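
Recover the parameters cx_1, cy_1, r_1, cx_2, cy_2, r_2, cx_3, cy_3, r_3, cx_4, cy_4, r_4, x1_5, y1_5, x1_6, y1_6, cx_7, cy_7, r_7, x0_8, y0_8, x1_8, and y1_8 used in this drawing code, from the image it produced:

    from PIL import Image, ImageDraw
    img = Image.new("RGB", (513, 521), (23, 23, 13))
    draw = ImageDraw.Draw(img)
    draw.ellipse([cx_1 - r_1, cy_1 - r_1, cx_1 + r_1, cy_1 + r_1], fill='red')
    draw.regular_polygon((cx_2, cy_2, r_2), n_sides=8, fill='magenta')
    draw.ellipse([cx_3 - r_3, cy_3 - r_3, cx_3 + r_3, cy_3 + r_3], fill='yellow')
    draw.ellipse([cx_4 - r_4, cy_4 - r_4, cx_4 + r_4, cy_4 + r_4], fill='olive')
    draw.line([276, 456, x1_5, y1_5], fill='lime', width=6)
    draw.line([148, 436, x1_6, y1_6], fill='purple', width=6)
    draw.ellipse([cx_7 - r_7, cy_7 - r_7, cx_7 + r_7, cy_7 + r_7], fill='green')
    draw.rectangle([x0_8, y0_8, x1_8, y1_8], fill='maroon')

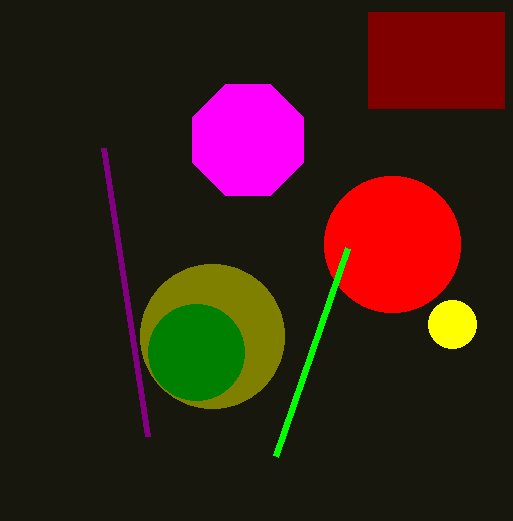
cx_1 = 392
cy_1 = 244
r_1 = 68
cx_2 = 248
cy_2 = 140
r_2 = 60
cx_3 = 452
cy_3 = 324
r_3 = 24
cx_4 = 212
cy_4 = 336
r_4 = 72
x1_5 = 348
y1_5 = 248
x1_6 = 104
y1_6 = 148
cx_7 = 196
cy_7 = 352
r_7 = 48
x0_8 = 368
y0_8 = 12
x1_8 = 504
y1_8 = 108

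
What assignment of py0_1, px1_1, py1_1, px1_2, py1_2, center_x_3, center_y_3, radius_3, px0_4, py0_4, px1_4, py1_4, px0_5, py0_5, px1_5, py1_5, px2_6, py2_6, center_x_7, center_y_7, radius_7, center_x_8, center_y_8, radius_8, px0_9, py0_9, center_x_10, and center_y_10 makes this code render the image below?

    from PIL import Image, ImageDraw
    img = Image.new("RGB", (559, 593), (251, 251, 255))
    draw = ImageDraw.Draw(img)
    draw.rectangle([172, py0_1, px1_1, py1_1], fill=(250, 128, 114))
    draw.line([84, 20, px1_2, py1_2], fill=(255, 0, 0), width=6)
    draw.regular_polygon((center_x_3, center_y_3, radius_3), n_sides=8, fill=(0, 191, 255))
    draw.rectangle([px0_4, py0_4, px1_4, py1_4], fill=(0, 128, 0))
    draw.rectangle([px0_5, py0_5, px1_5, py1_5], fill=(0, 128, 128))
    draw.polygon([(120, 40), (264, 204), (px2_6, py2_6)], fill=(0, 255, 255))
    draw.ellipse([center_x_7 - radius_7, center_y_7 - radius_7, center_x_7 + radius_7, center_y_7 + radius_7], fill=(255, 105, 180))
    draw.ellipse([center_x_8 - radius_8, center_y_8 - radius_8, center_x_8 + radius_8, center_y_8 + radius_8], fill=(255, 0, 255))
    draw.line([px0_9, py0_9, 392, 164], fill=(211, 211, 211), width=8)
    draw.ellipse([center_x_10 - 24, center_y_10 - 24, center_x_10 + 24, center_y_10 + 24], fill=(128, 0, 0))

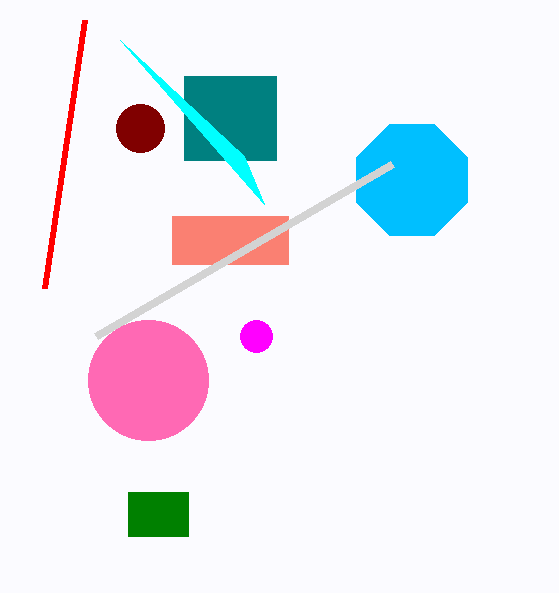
py0_1 = 216, px1_1 = 288, py1_1 = 264, px1_2 = 44, py1_2 = 288, center_x_3 = 412, center_y_3 = 180, radius_3 = 60, px0_4 = 128, py0_4 = 492, px1_4 = 188, py1_4 = 536, px0_5 = 184, py0_5 = 76, px1_5 = 276, py1_5 = 160, px2_6 = 244, py2_6 = 156, center_x_7 = 148, center_y_7 = 380, radius_7 = 60, center_x_8 = 256, center_y_8 = 336, radius_8 = 16, px0_9 = 96, py0_9 = 336, center_x_10 = 140, center_y_10 = 128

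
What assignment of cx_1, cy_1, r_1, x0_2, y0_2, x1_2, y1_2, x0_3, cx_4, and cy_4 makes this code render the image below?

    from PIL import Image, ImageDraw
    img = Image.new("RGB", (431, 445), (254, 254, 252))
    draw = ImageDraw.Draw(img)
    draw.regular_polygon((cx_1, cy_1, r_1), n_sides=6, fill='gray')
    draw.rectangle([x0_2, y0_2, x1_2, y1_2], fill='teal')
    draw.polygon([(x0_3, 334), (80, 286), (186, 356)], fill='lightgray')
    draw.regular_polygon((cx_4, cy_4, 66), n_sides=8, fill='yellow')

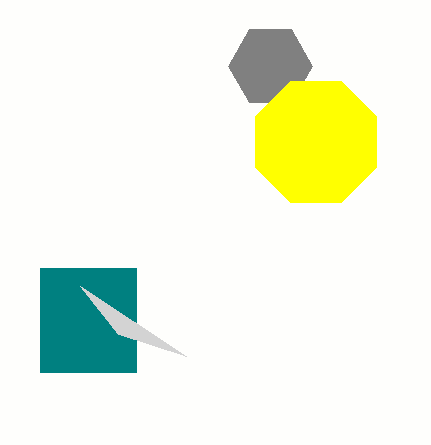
cx_1 = 270
cy_1 = 66
r_1 = 42
x0_2 = 40
y0_2 = 268
x1_2 = 136
y1_2 = 372
x0_3 = 118
cx_4 = 316
cy_4 = 142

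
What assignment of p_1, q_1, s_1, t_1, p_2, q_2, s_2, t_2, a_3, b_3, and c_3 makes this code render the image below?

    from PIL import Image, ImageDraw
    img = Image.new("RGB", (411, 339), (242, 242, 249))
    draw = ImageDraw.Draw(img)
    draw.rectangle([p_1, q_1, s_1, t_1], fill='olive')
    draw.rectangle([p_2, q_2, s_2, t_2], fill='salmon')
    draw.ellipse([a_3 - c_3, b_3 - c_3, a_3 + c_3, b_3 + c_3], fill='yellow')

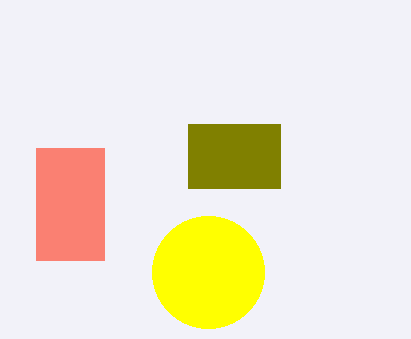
p_1 = 188, q_1 = 124, s_1 = 280, t_1 = 188, p_2 = 36, q_2 = 148, s_2 = 104, t_2 = 260, a_3 = 208, b_3 = 272, c_3 = 56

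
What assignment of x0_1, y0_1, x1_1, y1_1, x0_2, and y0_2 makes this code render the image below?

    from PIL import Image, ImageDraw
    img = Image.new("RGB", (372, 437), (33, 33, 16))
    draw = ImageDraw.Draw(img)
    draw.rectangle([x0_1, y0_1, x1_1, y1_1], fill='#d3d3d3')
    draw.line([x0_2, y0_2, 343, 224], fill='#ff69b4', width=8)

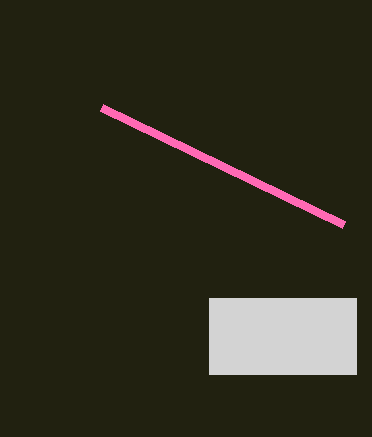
x0_1 = 209, y0_1 = 298, x1_1 = 356, y1_1 = 374, x0_2 = 101, y0_2 = 107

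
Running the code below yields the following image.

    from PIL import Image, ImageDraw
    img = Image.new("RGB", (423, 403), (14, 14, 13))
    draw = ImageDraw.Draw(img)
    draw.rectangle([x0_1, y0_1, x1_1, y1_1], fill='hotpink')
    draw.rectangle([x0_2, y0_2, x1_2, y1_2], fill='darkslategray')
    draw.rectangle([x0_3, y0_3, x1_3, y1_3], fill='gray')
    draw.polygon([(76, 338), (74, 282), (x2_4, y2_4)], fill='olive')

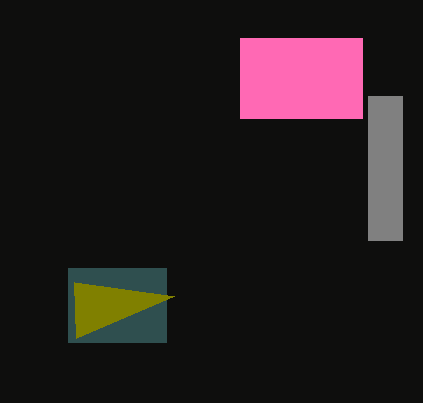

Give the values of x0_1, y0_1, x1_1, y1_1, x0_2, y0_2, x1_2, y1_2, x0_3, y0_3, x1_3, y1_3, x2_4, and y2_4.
x0_1 = 240
y0_1 = 38
x1_1 = 362
y1_1 = 118
x0_2 = 68
y0_2 = 268
x1_2 = 166
y1_2 = 342
x0_3 = 368
y0_3 = 96
x1_3 = 402
y1_3 = 240
x2_4 = 174
y2_4 = 296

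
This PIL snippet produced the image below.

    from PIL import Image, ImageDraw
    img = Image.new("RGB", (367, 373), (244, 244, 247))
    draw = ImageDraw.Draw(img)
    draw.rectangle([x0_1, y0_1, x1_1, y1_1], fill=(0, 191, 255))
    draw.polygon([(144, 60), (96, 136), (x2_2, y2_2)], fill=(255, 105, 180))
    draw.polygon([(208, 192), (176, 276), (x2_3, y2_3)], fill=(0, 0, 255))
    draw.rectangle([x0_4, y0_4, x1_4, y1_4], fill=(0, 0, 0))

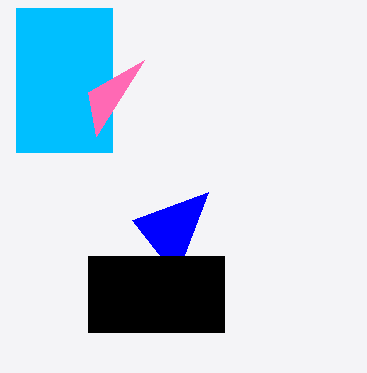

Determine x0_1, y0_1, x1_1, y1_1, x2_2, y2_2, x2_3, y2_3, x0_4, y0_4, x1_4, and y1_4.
x0_1 = 16, y0_1 = 8, x1_1 = 112, y1_1 = 152, x2_2 = 88, y2_2 = 92, x2_3 = 132, y2_3 = 220, x0_4 = 88, y0_4 = 256, x1_4 = 224, y1_4 = 332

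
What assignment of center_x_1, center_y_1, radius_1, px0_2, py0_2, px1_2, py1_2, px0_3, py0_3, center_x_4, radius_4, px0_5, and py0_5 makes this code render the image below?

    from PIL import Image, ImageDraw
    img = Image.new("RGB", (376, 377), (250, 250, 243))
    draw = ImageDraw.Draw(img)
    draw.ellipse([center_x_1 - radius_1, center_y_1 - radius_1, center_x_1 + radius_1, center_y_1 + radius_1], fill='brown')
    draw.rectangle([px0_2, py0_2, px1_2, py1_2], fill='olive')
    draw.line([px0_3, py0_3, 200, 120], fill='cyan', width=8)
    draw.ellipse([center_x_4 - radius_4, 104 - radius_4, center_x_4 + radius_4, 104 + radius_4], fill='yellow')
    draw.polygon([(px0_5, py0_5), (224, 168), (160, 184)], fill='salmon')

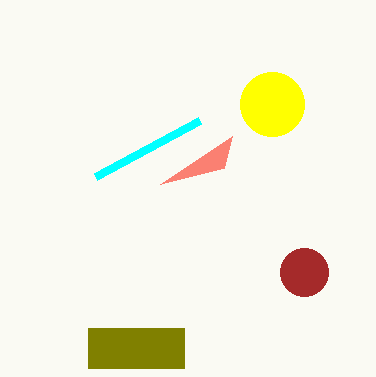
center_x_1 = 304, center_y_1 = 272, radius_1 = 24, px0_2 = 88, py0_2 = 328, px1_2 = 184, py1_2 = 368, px0_3 = 96, py0_3 = 176, center_x_4 = 272, radius_4 = 32, px0_5 = 232, py0_5 = 136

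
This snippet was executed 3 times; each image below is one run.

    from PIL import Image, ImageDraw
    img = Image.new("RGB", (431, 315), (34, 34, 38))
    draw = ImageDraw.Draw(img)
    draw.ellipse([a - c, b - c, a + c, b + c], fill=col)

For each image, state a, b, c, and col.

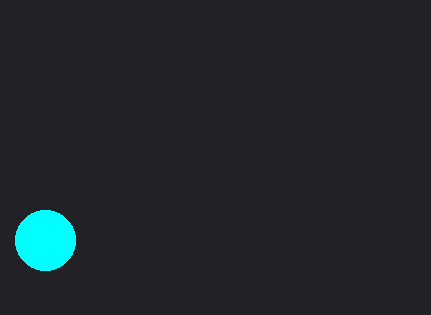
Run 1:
a = 45, b = 240, c = 30, col = 'cyan'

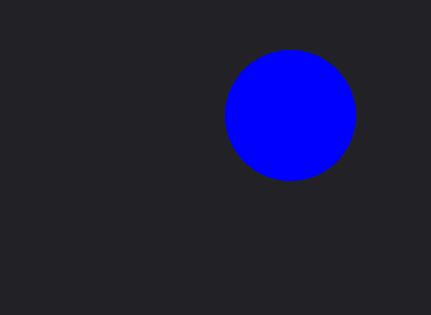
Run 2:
a = 290
b = 115
c = 65
col = 'blue'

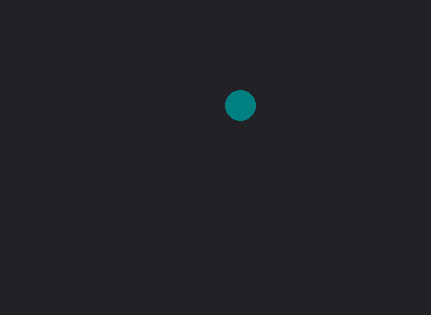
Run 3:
a = 240
b = 105
c = 15
col = 'teal'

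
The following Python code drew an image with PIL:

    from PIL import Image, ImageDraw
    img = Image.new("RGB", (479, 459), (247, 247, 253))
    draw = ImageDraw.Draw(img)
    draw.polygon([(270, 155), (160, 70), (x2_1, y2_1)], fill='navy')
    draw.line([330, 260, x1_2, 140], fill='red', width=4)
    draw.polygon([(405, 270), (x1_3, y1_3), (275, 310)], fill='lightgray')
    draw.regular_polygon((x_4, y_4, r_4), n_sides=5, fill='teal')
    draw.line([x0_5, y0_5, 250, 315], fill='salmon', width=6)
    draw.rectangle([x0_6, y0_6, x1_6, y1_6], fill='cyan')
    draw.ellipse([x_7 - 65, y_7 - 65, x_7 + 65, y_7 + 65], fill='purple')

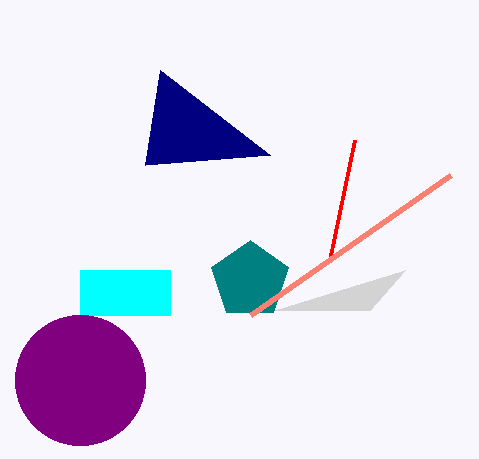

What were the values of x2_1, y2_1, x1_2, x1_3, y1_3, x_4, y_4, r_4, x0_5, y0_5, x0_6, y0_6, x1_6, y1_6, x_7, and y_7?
x2_1 = 145; y2_1 = 165; x1_2 = 355; x1_3 = 370; y1_3 = 310; x_4 = 250; y_4 = 280; r_4 = 40; x0_5 = 450; y0_5 = 175; x0_6 = 80; y0_6 = 270; x1_6 = 170; y1_6 = 315; x_7 = 80; y_7 = 380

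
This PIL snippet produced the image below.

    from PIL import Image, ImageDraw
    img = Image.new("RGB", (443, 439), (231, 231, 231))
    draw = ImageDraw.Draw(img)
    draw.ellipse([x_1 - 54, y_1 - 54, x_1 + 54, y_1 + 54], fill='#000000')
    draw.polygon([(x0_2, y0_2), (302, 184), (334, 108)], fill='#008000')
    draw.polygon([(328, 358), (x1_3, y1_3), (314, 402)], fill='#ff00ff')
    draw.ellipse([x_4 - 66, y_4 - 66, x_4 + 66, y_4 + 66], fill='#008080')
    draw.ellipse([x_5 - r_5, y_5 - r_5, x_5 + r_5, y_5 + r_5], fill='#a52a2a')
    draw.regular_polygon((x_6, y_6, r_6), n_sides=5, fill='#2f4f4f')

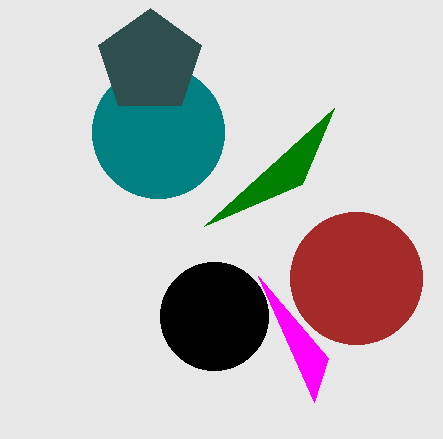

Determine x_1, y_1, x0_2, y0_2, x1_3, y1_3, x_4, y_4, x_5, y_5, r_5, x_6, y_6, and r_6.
x_1 = 214
y_1 = 316
x0_2 = 204
y0_2 = 226
x1_3 = 258
y1_3 = 276
x_4 = 158
y_4 = 132
x_5 = 356
y_5 = 278
r_5 = 66
x_6 = 150
y_6 = 62
r_6 = 54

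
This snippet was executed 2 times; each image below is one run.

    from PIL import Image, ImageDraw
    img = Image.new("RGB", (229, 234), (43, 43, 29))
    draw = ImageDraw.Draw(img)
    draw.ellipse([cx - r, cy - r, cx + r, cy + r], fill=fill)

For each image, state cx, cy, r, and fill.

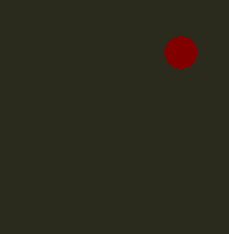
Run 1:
cx = 180
cy = 52
r = 16
fill = 'maroon'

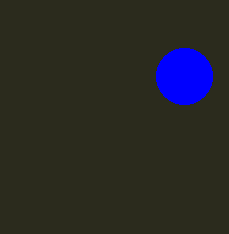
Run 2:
cx = 184; cy = 76; r = 28; fill = 'blue'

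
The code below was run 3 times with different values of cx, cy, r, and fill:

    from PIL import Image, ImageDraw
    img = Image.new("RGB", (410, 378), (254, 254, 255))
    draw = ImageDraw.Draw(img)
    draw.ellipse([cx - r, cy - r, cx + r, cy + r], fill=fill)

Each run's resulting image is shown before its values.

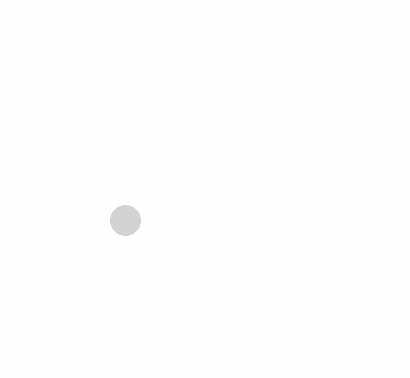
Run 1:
cx = 125
cy = 220
r = 15
fill = 'lightgray'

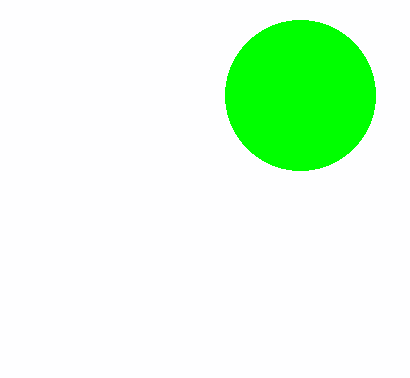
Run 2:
cx = 300; cy = 95; r = 75; fill = 'lime'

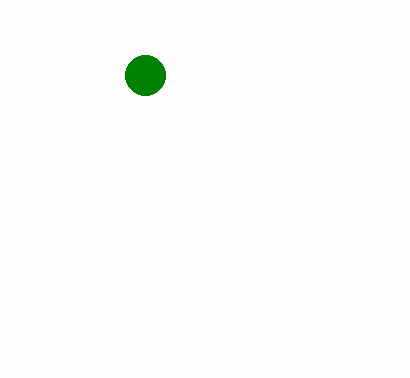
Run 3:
cx = 145, cy = 75, r = 20, fill = 'green'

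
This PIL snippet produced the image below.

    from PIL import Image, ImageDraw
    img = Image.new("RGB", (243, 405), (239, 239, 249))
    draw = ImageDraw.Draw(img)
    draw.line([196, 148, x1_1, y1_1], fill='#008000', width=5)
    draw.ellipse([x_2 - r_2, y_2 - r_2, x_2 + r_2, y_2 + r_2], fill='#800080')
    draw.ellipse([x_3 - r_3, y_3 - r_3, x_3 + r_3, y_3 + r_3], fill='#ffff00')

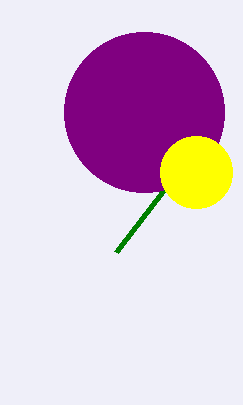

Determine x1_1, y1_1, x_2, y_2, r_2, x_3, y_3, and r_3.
x1_1 = 116, y1_1 = 252, x_2 = 144, y_2 = 112, r_2 = 80, x_3 = 196, y_3 = 172, r_3 = 36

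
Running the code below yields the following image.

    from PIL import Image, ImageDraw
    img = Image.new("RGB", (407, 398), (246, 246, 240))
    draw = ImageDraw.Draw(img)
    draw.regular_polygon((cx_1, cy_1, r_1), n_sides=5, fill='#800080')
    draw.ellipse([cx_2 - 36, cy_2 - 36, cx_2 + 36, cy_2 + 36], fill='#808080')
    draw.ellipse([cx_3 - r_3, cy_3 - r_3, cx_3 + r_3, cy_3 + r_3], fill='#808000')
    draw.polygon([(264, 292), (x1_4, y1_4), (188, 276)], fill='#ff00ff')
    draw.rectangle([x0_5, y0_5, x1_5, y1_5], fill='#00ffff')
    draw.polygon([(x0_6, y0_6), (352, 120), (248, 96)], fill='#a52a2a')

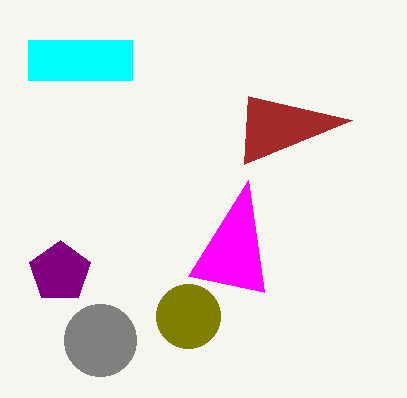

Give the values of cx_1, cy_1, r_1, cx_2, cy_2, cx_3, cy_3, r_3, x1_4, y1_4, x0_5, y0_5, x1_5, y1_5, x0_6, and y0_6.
cx_1 = 60; cy_1 = 272; r_1 = 32; cx_2 = 100; cy_2 = 340; cx_3 = 188; cy_3 = 316; r_3 = 32; x1_4 = 248; y1_4 = 180; x0_5 = 28; y0_5 = 40; x1_5 = 132; y1_5 = 80; x0_6 = 244; y0_6 = 164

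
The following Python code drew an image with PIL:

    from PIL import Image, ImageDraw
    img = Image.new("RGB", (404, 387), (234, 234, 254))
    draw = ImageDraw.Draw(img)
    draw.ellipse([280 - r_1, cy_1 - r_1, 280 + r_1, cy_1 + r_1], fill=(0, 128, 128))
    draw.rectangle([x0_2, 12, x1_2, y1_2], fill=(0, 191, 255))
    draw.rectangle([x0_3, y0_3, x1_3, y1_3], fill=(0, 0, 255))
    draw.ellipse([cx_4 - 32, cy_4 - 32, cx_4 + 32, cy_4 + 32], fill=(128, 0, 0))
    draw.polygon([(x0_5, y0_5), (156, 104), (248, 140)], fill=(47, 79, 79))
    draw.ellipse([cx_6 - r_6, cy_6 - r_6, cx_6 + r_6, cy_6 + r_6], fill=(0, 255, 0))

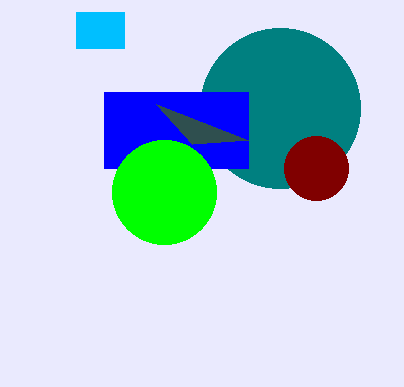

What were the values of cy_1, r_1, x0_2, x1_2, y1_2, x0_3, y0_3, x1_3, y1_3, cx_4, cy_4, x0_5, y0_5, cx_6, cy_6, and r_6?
cy_1 = 108
r_1 = 80
x0_2 = 76
x1_2 = 124
y1_2 = 48
x0_3 = 104
y0_3 = 92
x1_3 = 248
y1_3 = 168
cx_4 = 316
cy_4 = 168
x0_5 = 192
y0_5 = 144
cx_6 = 164
cy_6 = 192
r_6 = 52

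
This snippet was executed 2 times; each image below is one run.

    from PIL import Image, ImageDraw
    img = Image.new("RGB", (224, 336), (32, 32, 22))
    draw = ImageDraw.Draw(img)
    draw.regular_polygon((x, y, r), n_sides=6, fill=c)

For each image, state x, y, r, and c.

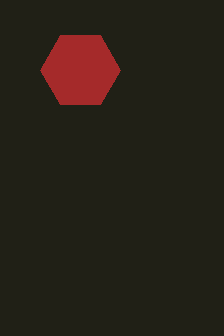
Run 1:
x = 80
y = 70
r = 40
c = 'brown'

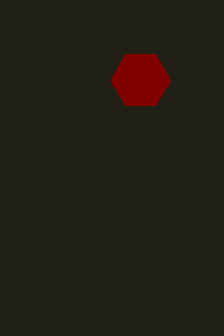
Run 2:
x = 140
y = 80
r = 30
c = 'maroon'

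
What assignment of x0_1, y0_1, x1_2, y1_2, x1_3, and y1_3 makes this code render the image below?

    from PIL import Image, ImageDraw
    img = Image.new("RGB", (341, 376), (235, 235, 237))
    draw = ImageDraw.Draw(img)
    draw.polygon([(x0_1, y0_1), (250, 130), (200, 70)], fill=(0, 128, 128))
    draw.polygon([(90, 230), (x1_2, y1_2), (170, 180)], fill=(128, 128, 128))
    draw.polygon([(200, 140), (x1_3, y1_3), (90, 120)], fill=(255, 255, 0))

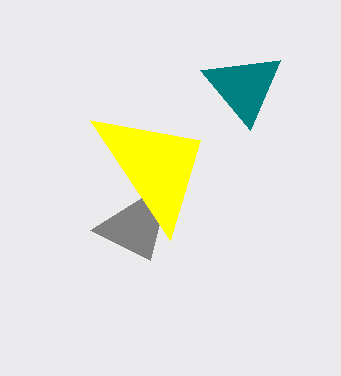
x0_1 = 280; y0_1 = 60; x1_2 = 150; y1_2 = 260; x1_3 = 170; y1_3 = 240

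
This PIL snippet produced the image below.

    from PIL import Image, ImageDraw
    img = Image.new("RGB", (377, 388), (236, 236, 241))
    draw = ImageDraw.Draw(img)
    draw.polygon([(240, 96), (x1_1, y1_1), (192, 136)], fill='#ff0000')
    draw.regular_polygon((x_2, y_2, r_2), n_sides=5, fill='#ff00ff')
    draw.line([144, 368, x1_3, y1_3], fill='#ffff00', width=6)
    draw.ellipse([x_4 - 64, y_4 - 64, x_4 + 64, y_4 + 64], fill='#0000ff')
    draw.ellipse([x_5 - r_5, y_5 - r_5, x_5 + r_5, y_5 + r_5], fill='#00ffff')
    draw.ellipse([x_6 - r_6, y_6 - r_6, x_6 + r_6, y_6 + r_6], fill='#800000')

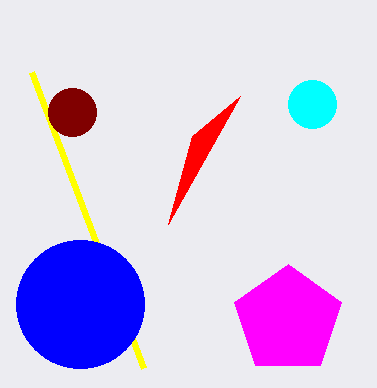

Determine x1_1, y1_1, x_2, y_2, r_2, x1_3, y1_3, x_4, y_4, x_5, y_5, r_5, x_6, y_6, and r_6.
x1_1 = 168
y1_1 = 224
x_2 = 288
y_2 = 320
r_2 = 56
x1_3 = 32
y1_3 = 72
x_4 = 80
y_4 = 304
x_5 = 312
y_5 = 104
r_5 = 24
x_6 = 72
y_6 = 112
r_6 = 24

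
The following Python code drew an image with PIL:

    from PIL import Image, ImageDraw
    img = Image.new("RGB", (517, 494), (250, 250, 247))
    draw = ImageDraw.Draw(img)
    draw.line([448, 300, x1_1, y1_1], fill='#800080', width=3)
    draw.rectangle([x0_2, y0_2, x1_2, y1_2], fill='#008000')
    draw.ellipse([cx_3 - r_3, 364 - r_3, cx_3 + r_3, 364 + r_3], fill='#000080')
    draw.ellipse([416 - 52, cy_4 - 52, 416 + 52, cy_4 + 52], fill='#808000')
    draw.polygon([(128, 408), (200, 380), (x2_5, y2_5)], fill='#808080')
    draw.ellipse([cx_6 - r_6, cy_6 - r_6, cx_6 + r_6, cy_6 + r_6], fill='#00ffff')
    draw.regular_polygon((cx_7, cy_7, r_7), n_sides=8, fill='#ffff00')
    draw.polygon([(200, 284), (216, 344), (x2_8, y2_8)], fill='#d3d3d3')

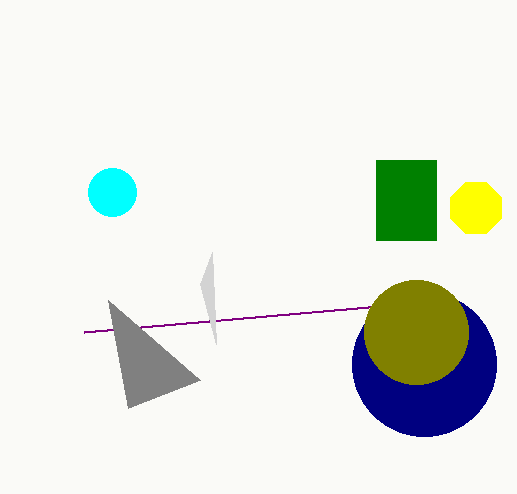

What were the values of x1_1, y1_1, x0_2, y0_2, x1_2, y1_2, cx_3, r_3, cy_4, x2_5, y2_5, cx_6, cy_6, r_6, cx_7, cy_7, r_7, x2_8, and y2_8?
x1_1 = 84; y1_1 = 332; x0_2 = 376; y0_2 = 160; x1_2 = 436; y1_2 = 240; cx_3 = 424; r_3 = 72; cy_4 = 332; x2_5 = 108; y2_5 = 300; cx_6 = 112; cy_6 = 192; r_6 = 24; cx_7 = 476; cy_7 = 208; r_7 = 28; x2_8 = 212; y2_8 = 252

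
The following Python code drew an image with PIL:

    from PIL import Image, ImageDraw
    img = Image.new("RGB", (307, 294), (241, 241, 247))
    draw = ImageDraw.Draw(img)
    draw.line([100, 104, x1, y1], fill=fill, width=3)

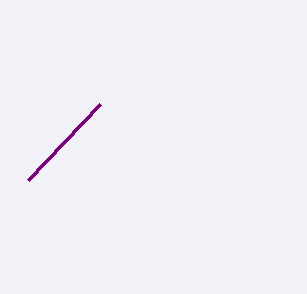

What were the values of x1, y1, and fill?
x1 = 28
y1 = 180
fill = 'purple'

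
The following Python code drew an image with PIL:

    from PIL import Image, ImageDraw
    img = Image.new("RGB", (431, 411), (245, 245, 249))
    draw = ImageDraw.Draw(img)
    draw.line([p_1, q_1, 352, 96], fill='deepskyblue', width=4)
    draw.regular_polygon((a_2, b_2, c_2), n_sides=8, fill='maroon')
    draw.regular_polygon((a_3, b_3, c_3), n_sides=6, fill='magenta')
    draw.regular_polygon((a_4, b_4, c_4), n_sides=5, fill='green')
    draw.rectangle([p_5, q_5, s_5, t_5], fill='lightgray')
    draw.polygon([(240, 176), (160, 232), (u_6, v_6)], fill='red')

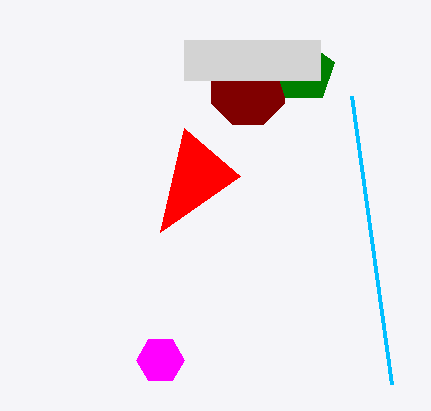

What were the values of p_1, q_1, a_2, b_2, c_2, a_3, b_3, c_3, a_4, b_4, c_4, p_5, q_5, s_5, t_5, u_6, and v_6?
p_1 = 392
q_1 = 384
a_2 = 248
b_2 = 88
c_2 = 40
a_3 = 160
b_3 = 360
c_3 = 24
a_4 = 304
b_4 = 72
c_4 = 32
p_5 = 184
q_5 = 40
s_5 = 320
t_5 = 80
u_6 = 184
v_6 = 128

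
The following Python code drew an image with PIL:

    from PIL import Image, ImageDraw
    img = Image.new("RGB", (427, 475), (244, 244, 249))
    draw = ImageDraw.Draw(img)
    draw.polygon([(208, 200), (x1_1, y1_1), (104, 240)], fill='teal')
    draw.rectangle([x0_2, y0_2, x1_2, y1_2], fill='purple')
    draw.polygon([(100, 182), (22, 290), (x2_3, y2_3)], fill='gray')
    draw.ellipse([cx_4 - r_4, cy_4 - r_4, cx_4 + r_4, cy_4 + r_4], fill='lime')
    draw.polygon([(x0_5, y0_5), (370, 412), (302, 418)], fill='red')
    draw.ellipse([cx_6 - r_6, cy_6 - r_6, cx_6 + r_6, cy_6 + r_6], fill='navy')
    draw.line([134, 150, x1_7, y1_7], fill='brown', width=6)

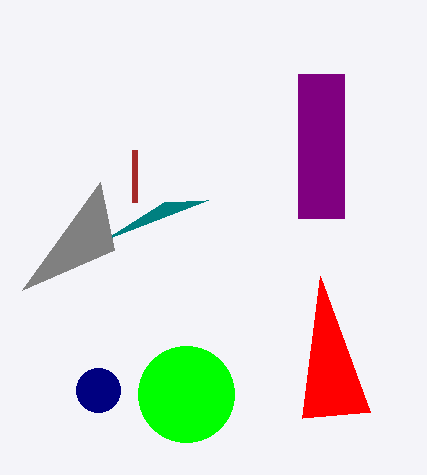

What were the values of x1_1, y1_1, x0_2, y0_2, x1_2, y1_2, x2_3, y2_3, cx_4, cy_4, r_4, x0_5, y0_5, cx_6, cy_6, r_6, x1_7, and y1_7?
x1_1 = 164
y1_1 = 202
x0_2 = 298
y0_2 = 74
x1_2 = 344
y1_2 = 218
x2_3 = 114
y2_3 = 250
cx_4 = 186
cy_4 = 394
r_4 = 48
x0_5 = 320
y0_5 = 276
cx_6 = 98
cy_6 = 390
r_6 = 22
x1_7 = 134
y1_7 = 202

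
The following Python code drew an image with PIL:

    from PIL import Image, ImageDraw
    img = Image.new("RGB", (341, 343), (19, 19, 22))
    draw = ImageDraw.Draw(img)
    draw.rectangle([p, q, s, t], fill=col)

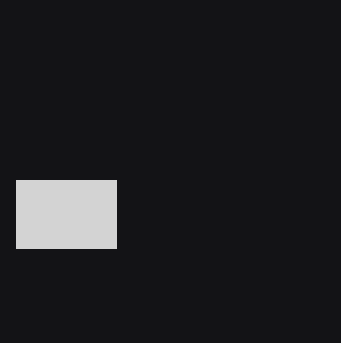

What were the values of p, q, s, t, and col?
p = 16
q = 180
s = 116
t = 248
col = 'lightgray'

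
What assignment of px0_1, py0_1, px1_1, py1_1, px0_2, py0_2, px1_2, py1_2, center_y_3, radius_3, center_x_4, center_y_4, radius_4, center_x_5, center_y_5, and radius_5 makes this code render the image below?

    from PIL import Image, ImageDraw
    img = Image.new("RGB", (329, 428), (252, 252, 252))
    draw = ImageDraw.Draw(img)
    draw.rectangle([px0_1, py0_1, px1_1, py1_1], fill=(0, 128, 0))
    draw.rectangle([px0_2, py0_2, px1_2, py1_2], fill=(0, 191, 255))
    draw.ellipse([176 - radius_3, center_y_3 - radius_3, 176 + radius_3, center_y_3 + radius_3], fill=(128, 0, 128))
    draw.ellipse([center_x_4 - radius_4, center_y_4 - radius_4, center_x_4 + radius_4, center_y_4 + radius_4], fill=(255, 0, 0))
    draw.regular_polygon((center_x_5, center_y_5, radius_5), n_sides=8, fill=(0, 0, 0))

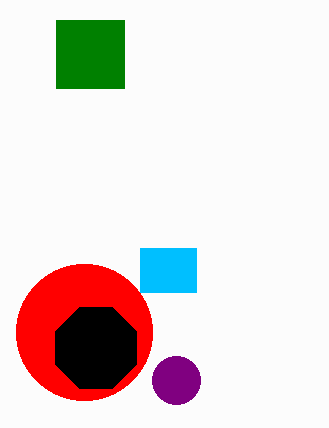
px0_1 = 56
py0_1 = 20
px1_1 = 124
py1_1 = 88
px0_2 = 140
py0_2 = 248
px1_2 = 196
py1_2 = 292
center_y_3 = 380
radius_3 = 24
center_x_4 = 84
center_y_4 = 332
radius_4 = 68
center_x_5 = 96
center_y_5 = 348
radius_5 = 44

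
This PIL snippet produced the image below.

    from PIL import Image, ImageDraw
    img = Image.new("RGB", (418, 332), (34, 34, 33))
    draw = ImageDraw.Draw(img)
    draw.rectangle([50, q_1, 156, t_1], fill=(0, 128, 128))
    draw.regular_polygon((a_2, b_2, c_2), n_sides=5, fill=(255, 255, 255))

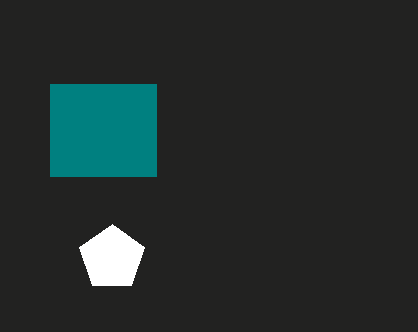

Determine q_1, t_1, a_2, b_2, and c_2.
q_1 = 84; t_1 = 176; a_2 = 112; b_2 = 258; c_2 = 34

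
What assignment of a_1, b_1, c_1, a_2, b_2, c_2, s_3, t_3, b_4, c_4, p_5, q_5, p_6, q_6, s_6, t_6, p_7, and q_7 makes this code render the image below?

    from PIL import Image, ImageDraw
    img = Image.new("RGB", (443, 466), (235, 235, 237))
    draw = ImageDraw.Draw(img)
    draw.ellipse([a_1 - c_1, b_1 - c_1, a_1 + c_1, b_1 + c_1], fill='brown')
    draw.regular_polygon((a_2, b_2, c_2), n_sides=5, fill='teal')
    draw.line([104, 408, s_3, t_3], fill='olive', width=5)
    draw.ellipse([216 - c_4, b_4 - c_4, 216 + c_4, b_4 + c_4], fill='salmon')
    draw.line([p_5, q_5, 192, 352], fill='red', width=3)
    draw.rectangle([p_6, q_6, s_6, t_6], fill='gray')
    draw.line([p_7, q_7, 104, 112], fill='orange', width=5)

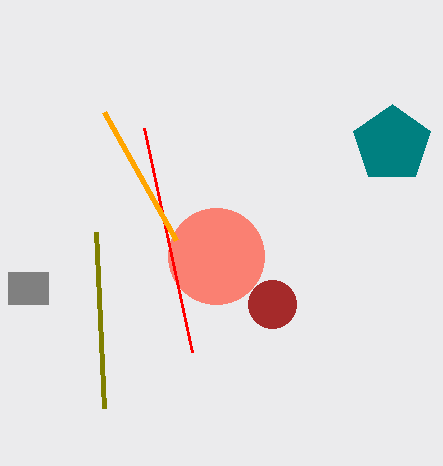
a_1 = 272, b_1 = 304, c_1 = 24, a_2 = 392, b_2 = 144, c_2 = 40, s_3 = 96, t_3 = 232, b_4 = 256, c_4 = 48, p_5 = 144, q_5 = 128, p_6 = 8, q_6 = 272, s_6 = 48, t_6 = 304, p_7 = 176, q_7 = 240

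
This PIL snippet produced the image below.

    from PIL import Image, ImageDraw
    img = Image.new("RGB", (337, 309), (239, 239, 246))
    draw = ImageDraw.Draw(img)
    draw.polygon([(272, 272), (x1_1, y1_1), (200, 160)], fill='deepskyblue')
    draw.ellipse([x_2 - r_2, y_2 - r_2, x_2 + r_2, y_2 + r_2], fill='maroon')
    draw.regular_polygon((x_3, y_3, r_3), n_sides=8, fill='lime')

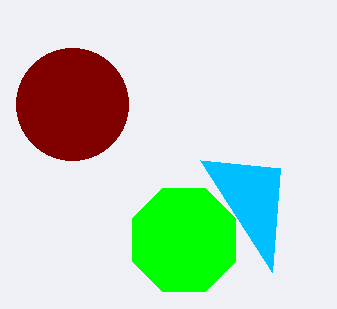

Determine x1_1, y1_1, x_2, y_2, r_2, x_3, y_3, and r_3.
x1_1 = 280; y1_1 = 168; x_2 = 72; y_2 = 104; r_2 = 56; x_3 = 184; y_3 = 240; r_3 = 56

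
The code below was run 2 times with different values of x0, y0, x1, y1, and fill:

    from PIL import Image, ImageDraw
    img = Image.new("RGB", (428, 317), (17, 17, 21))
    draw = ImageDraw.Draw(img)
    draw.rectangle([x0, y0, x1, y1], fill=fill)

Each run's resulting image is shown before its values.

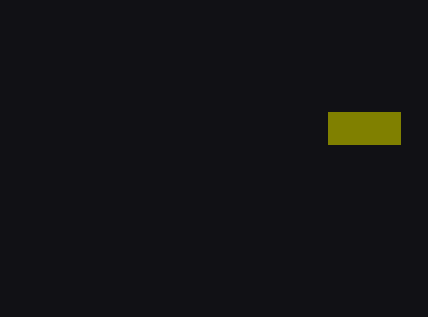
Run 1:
x0 = 328, y0 = 112, x1 = 400, y1 = 144, fill = 'olive'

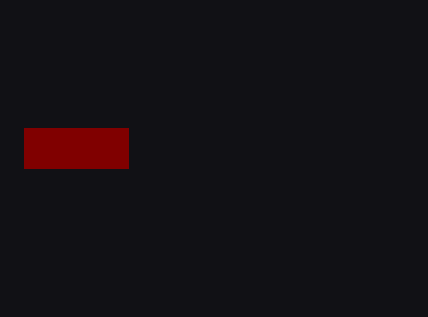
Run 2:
x0 = 24; y0 = 128; x1 = 128; y1 = 168; fill = 'maroon'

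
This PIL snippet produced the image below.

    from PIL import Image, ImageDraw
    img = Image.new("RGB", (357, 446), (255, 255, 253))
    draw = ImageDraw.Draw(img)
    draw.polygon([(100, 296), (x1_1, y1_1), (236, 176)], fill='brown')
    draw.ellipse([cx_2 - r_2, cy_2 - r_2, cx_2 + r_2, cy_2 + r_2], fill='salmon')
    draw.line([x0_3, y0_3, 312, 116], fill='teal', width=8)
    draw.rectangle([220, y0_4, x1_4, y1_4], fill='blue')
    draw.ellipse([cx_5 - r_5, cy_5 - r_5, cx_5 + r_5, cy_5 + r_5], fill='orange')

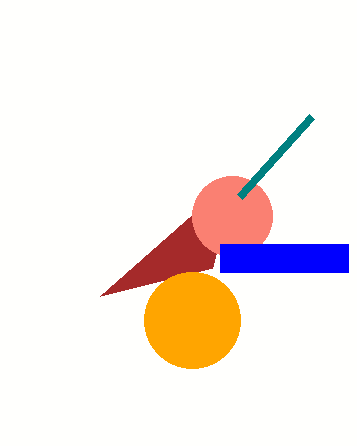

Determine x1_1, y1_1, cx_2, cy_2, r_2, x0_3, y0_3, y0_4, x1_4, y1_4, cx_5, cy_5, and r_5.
x1_1 = 212, y1_1 = 268, cx_2 = 232, cy_2 = 216, r_2 = 40, x0_3 = 240, y0_3 = 196, y0_4 = 244, x1_4 = 348, y1_4 = 272, cx_5 = 192, cy_5 = 320, r_5 = 48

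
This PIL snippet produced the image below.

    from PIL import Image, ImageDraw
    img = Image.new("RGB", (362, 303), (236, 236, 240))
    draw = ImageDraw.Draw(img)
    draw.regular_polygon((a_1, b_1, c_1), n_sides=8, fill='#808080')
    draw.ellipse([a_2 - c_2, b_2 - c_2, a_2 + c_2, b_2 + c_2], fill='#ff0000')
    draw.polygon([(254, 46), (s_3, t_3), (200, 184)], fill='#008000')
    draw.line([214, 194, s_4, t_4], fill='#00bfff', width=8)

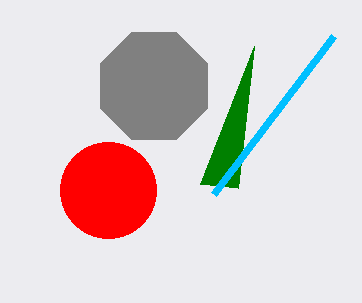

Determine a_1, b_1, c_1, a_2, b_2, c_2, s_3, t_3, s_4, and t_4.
a_1 = 154, b_1 = 86, c_1 = 58, a_2 = 108, b_2 = 190, c_2 = 48, s_3 = 238, t_3 = 188, s_4 = 334, t_4 = 36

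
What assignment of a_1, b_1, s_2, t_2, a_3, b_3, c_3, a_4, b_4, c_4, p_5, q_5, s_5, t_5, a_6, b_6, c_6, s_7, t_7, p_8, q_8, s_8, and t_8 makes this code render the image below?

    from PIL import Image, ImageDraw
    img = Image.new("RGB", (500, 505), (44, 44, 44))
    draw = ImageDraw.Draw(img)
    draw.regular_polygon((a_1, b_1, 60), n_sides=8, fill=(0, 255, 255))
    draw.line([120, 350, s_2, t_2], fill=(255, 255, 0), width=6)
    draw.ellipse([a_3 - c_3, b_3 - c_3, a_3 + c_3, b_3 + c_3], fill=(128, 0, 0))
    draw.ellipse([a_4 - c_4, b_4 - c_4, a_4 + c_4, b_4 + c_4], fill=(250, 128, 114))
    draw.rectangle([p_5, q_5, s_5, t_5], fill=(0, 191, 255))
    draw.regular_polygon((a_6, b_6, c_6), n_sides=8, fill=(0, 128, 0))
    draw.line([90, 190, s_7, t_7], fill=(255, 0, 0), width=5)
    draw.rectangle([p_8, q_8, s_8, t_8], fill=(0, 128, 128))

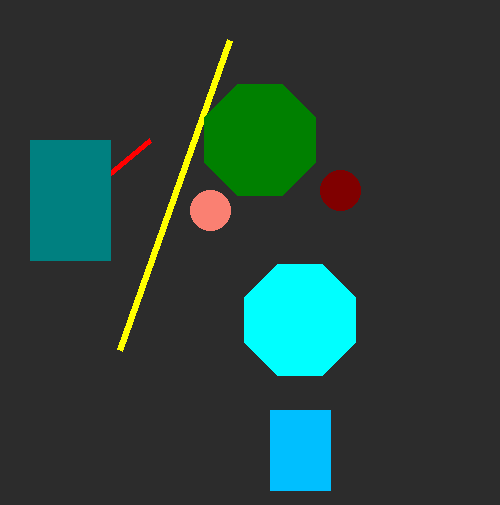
a_1 = 300, b_1 = 320, s_2 = 230, t_2 = 40, a_3 = 340, b_3 = 190, c_3 = 20, a_4 = 210, b_4 = 210, c_4 = 20, p_5 = 270, q_5 = 410, s_5 = 330, t_5 = 490, a_6 = 260, b_6 = 140, c_6 = 60, s_7 = 150, t_7 = 140, p_8 = 30, q_8 = 140, s_8 = 110, t_8 = 260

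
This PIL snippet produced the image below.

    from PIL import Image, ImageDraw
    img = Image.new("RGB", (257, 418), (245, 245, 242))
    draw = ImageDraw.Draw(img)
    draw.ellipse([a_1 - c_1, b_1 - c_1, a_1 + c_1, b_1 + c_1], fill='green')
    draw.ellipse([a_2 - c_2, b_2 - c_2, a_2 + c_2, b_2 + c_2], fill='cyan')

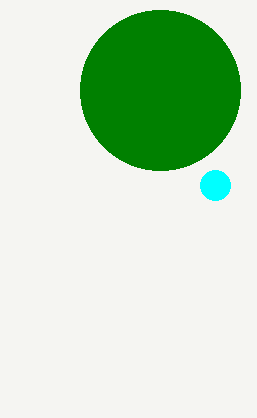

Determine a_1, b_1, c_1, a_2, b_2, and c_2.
a_1 = 160
b_1 = 90
c_1 = 80
a_2 = 215
b_2 = 185
c_2 = 15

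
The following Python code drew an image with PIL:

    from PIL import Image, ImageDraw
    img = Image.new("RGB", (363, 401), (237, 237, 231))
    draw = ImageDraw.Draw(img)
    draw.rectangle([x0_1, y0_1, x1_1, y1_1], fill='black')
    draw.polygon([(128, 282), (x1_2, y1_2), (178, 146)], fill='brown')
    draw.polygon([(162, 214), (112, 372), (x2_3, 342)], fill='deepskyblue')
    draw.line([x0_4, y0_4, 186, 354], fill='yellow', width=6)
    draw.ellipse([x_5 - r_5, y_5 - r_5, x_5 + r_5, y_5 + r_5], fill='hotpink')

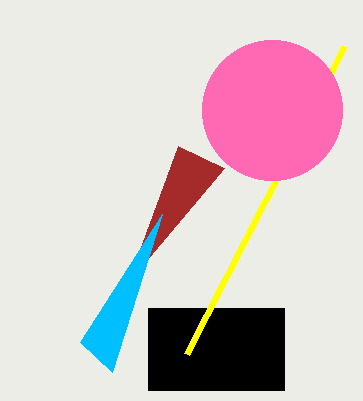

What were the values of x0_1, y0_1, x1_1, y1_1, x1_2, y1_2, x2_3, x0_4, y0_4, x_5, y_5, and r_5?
x0_1 = 148; y0_1 = 308; x1_1 = 284; y1_1 = 390; x1_2 = 224; y1_2 = 168; x2_3 = 80; x0_4 = 344; y0_4 = 46; x_5 = 272; y_5 = 110; r_5 = 70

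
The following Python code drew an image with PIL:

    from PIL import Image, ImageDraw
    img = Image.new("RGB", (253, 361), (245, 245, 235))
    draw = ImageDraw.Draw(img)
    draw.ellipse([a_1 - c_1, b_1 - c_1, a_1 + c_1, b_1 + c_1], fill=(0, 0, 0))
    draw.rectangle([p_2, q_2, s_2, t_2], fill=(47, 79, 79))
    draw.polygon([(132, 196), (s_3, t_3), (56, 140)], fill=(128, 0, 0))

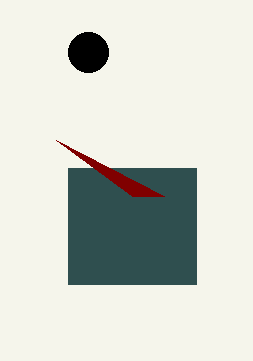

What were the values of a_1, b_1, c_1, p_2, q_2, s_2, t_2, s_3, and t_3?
a_1 = 88; b_1 = 52; c_1 = 20; p_2 = 68; q_2 = 168; s_2 = 196; t_2 = 284; s_3 = 164; t_3 = 196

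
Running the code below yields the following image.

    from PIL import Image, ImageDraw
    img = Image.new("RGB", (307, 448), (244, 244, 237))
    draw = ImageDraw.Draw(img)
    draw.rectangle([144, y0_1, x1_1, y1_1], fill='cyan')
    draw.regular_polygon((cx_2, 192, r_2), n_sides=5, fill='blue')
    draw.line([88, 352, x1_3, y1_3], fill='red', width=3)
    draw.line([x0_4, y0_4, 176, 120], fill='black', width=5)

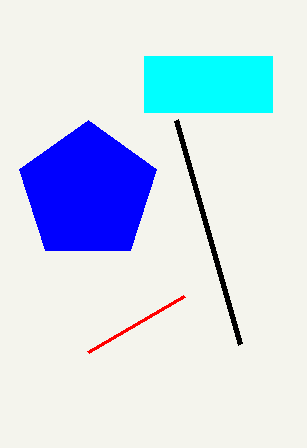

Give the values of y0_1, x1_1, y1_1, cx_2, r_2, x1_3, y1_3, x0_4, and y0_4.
y0_1 = 56
x1_1 = 272
y1_1 = 112
cx_2 = 88
r_2 = 72
x1_3 = 184
y1_3 = 296
x0_4 = 240
y0_4 = 344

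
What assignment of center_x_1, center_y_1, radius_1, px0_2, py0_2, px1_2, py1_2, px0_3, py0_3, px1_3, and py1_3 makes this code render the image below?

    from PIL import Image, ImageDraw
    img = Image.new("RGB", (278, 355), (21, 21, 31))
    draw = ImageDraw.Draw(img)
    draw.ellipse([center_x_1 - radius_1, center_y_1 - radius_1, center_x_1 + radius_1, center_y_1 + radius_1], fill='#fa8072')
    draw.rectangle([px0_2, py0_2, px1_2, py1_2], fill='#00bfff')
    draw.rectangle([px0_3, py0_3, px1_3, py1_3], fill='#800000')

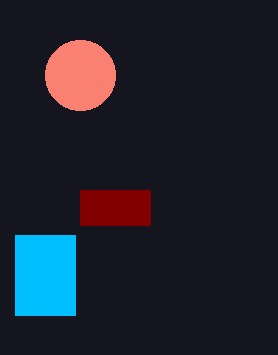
center_x_1 = 80
center_y_1 = 75
radius_1 = 35
px0_2 = 15
py0_2 = 235
px1_2 = 75
py1_2 = 315
px0_3 = 80
py0_3 = 190
px1_3 = 150
py1_3 = 225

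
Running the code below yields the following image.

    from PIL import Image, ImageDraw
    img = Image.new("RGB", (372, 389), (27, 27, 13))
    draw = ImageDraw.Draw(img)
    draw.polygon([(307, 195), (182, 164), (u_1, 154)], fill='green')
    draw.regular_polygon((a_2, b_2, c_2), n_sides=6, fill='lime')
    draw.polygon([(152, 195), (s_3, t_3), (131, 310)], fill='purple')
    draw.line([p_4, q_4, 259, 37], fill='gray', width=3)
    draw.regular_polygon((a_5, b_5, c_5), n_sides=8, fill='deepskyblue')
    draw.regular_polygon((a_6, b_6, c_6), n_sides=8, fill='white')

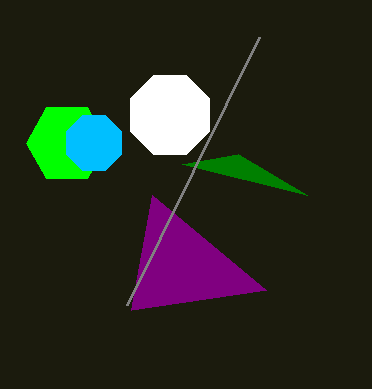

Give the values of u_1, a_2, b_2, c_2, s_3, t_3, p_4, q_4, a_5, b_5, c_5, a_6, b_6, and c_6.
u_1 = 238; a_2 = 67; b_2 = 143; c_2 = 41; s_3 = 266; t_3 = 290; p_4 = 127; q_4 = 305; a_5 = 94; b_5 = 143; c_5 = 30; a_6 = 170; b_6 = 115; c_6 = 43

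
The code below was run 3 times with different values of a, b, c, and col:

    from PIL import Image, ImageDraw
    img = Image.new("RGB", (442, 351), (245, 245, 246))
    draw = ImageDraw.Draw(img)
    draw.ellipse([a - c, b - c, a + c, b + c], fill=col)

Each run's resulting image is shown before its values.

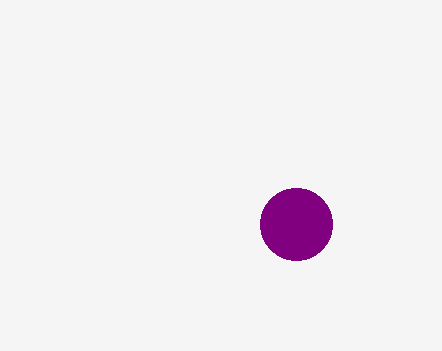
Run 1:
a = 296, b = 224, c = 36, col = 'purple'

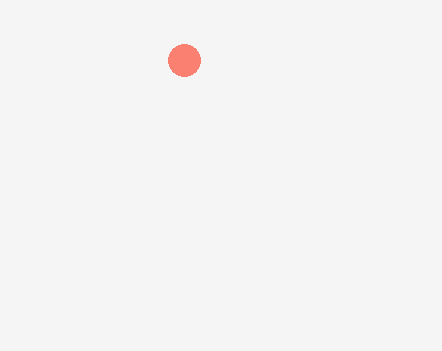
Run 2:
a = 184; b = 60; c = 16; col = 'salmon'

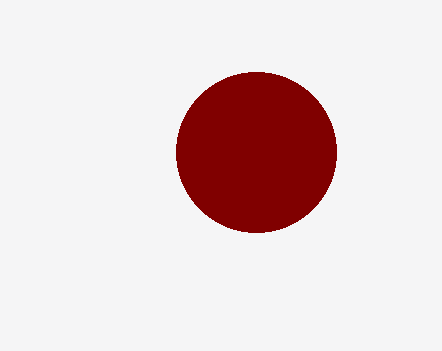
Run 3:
a = 256, b = 152, c = 80, col = 'maroon'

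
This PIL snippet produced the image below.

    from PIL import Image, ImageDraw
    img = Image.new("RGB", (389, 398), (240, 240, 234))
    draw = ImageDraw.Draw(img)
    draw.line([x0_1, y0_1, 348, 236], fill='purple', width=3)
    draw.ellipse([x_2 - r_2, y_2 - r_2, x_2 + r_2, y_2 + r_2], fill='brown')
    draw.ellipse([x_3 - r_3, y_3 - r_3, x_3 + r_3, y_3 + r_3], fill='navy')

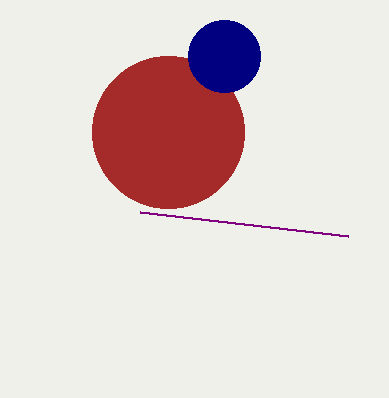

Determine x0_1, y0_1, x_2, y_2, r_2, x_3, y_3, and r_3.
x0_1 = 140, y0_1 = 212, x_2 = 168, y_2 = 132, r_2 = 76, x_3 = 224, y_3 = 56, r_3 = 36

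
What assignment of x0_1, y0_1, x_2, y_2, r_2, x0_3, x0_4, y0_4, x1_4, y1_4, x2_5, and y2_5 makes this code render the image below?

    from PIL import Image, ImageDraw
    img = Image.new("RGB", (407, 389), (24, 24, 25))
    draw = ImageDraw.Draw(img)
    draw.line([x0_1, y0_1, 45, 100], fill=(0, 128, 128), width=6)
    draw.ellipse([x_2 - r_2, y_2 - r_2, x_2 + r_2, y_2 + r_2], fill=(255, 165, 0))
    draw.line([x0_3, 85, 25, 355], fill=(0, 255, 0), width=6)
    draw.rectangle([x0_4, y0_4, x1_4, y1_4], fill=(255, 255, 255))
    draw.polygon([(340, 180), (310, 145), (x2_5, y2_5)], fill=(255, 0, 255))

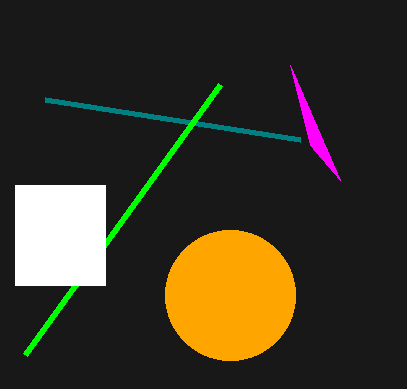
x0_1 = 300; y0_1 = 140; x_2 = 230; y_2 = 295; r_2 = 65; x0_3 = 220; x0_4 = 15; y0_4 = 185; x1_4 = 105; y1_4 = 285; x2_5 = 290; y2_5 = 65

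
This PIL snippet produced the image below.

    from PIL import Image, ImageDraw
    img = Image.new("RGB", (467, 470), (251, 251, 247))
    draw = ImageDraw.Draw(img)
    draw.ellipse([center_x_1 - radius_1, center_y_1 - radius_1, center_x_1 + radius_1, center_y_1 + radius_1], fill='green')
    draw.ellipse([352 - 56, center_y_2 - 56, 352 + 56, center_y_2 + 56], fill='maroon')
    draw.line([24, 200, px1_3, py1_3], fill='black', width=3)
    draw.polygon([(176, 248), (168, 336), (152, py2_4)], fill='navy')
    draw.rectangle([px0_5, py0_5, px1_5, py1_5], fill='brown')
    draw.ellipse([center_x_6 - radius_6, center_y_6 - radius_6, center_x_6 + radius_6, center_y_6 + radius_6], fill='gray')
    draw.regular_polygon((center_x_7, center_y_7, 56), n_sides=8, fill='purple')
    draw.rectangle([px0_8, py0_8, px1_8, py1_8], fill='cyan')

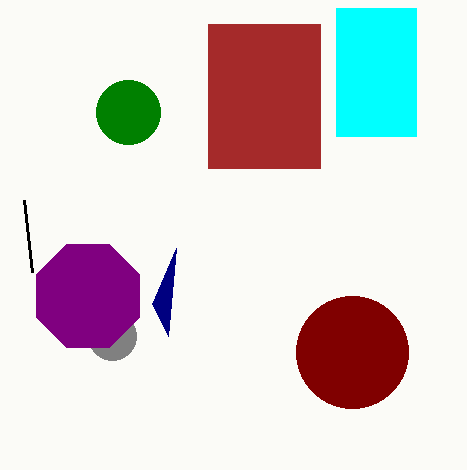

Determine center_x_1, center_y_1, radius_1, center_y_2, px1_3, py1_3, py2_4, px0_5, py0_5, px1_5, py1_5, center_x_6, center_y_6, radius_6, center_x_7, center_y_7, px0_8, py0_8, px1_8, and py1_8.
center_x_1 = 128, center_y_1 = 112, radius_1 = 32, center_y_2 = 352, px1_3 = 32, py1_3 = 272, py2_4 = 304, px0_5 = 208, py0_5 = 24, px1_5 = 320, py1_5 = 168, center_x_6 = 112, center_y_6 = 336, radius_6 = 24, center_x_7 = 88, center_y_7 = 296, px0_8 = 336, py0_8 = 8, px1_8 = 416, py1_8 = 136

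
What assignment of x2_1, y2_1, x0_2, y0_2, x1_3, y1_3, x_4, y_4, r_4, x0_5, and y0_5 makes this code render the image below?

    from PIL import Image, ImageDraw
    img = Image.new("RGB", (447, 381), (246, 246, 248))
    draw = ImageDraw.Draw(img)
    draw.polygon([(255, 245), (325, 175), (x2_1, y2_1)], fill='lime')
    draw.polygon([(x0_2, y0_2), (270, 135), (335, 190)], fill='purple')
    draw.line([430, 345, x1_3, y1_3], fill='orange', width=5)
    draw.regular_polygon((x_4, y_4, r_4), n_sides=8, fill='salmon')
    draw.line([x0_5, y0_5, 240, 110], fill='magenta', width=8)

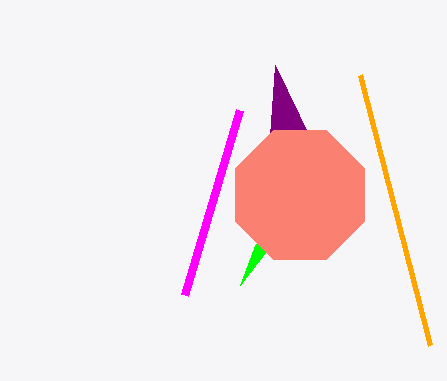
x2_1 = 240
y2_1 = 285
x0_2 = 275
y0_2 = 65
x1_3 = 360
y1_3 = 75
x_4 = 300
y_4 = 195
r_4 = 70
x0_5 = 185
y0_5 = 295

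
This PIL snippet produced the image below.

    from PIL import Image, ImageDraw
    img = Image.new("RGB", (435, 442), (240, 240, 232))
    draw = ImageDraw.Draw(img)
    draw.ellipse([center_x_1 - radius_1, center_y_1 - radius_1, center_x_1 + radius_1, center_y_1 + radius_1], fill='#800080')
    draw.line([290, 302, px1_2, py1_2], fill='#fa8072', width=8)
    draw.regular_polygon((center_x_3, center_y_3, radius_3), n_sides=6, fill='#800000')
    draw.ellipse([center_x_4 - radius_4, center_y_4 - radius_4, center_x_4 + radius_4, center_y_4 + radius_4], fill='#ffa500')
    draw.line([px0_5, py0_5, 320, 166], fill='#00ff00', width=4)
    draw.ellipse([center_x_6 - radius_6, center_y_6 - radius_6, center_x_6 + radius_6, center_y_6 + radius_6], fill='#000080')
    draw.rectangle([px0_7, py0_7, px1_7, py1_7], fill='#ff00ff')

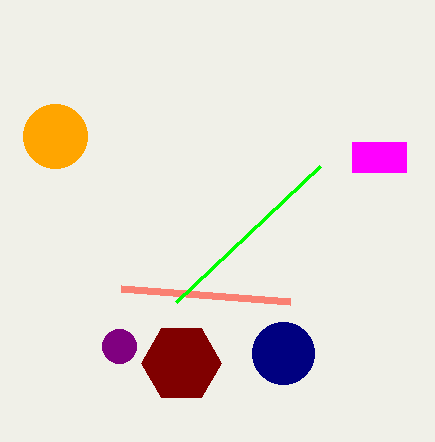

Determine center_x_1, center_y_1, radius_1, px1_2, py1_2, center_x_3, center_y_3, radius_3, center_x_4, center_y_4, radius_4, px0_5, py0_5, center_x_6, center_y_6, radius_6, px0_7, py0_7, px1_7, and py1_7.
center_x_1 = 119
center_y_1 = 346
radius_1 = 17
px1_2 = 121
py1_2 = 289
center_x_3 = 181
center_y_3 = 363
radius_3 = 40
center_x_4 = 55
center_y_4 = 136
radius_4 = 32
px0_5 = 176
py0_5 = 302
center_x_6 = 283
center_y_6 = 353
radius_6 = 31
px0_7 = 352
py0_7 = 142
px1_7 = 406
py1_7 = 172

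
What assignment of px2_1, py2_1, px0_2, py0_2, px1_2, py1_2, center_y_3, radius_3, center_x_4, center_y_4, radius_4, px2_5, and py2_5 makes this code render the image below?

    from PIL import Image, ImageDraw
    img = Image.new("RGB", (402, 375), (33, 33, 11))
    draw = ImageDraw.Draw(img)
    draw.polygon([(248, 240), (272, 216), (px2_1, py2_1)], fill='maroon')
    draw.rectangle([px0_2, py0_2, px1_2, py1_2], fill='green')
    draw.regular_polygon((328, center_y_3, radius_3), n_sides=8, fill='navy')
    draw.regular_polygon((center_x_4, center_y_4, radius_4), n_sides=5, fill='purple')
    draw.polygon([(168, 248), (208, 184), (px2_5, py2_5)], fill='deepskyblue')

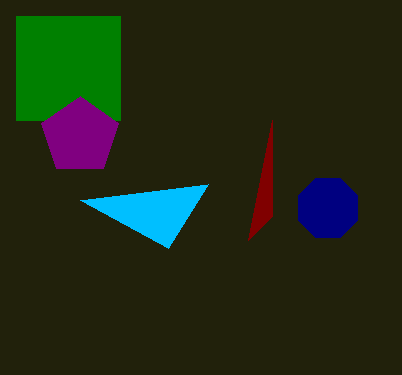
px2_1 = 272; py2_1 = 120; px0_2 = 16; py0_2 = 16; px1_2 = 120; py1_2 = 120; center_y_3 = 208; radius_3 = 32; center_x_4 = 80; center_y_4 = 136; radius_4 = 40; px2_5 = 80; py2_5 = 200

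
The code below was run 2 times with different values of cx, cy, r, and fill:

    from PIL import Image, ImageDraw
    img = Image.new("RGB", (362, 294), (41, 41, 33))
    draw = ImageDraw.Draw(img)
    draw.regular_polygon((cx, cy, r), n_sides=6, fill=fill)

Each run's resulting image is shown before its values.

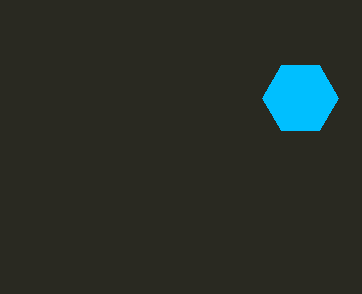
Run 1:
cx = 300
cy = 98
r = 38
fill = 'deepskyblue'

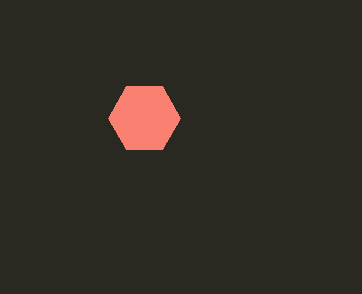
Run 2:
cx = 144, cy = 118, r = 36, fill = 'salmon'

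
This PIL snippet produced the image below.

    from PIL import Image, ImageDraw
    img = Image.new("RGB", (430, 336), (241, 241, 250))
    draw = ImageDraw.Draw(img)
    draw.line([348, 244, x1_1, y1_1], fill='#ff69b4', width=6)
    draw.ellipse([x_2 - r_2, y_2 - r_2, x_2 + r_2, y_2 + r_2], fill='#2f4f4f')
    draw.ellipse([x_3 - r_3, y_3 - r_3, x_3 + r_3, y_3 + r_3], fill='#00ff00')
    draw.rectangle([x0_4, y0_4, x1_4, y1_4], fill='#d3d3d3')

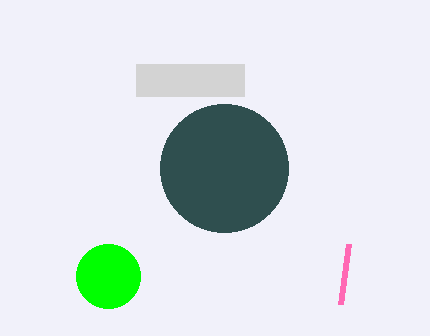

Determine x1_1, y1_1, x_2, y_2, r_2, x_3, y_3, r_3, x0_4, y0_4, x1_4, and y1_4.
x1_1 = 340
y1_1 = 304
x_2 = 224
y_2 = 168
r_2 = 64
x_3 = 108
y_3 = 276
r_3 = 32
x0_4 = 136
y0_4 = 64
x1_4 = 244
y1_4 = 96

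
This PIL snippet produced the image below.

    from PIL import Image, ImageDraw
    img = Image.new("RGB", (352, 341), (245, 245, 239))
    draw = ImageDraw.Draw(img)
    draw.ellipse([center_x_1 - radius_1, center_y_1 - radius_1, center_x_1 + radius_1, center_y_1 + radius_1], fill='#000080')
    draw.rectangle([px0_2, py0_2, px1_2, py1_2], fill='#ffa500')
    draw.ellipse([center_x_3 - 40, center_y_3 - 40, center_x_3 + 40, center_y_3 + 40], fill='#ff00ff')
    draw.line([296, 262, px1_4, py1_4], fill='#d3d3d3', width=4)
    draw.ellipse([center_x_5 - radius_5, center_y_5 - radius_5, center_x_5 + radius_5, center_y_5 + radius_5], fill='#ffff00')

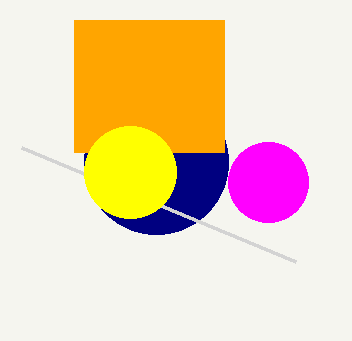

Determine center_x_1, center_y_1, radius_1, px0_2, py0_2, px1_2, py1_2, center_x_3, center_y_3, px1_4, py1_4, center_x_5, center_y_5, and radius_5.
center_x_1 = 156; center_y_1 = 162; radius_1 = 72; px0_2 = 74; py0_2 = 20; px1_2 = 224; py1_2 = 152; center_x_3 = 268; center_y_3 = 182; px1_4 = 22; py1_4 = 148; center_x_5 = 130; center_y_5 = 172; radius_5 = 46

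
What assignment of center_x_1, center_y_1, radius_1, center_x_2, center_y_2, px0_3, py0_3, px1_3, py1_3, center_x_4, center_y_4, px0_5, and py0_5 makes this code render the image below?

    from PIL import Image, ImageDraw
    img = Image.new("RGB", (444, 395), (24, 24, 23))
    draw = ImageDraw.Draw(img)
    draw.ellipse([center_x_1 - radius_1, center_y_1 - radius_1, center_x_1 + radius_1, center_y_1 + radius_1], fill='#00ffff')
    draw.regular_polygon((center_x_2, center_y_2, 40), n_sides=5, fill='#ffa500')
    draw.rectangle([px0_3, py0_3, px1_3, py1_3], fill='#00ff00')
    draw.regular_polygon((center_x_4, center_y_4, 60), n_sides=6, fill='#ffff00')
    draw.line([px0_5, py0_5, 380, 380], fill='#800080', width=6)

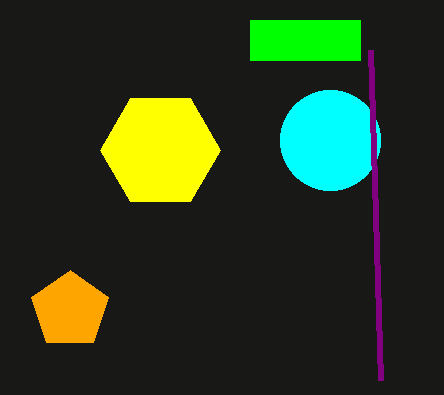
center_x_1 = 330, center_y_1 = 140, radius_1 = 50, center_x_2 = 70, center_y_2 = 310, px0_3 = 250, py0_3 = 20, px1_3 = 360, py1_3 = 60, center_x_4 = 160, center_y_4 = 150, px0_5 = 370, py0_5 = 50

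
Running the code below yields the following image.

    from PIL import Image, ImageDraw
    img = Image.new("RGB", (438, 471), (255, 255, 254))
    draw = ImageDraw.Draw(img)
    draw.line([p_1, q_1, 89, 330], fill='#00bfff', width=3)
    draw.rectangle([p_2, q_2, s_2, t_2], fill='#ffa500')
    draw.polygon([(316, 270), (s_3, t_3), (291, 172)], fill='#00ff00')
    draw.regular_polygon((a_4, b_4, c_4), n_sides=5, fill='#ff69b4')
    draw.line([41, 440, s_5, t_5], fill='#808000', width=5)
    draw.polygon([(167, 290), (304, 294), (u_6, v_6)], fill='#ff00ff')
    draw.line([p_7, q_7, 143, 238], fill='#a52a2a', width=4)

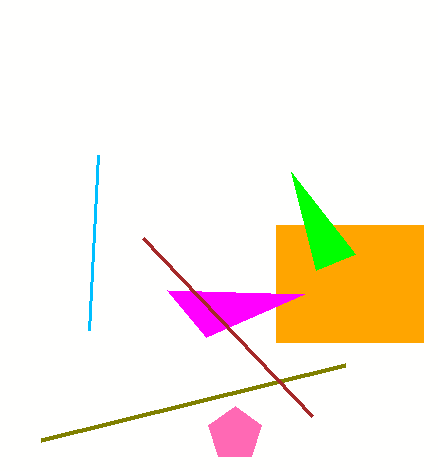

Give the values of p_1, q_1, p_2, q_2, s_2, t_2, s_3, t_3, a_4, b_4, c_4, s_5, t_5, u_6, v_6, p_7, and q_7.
p_1 = 98, q_1 = 155, p_2 = 276, q_2 = 225, s_2 = 423, t_2 = 342, s_3 = 355, t_3 = 254, a_4 = 235, b_4 = 434, c_4 = 28, s_5 = 345, t_5 = 365, u_6 = 206, v_6 = 337, p_7 = 312, q_7 = 416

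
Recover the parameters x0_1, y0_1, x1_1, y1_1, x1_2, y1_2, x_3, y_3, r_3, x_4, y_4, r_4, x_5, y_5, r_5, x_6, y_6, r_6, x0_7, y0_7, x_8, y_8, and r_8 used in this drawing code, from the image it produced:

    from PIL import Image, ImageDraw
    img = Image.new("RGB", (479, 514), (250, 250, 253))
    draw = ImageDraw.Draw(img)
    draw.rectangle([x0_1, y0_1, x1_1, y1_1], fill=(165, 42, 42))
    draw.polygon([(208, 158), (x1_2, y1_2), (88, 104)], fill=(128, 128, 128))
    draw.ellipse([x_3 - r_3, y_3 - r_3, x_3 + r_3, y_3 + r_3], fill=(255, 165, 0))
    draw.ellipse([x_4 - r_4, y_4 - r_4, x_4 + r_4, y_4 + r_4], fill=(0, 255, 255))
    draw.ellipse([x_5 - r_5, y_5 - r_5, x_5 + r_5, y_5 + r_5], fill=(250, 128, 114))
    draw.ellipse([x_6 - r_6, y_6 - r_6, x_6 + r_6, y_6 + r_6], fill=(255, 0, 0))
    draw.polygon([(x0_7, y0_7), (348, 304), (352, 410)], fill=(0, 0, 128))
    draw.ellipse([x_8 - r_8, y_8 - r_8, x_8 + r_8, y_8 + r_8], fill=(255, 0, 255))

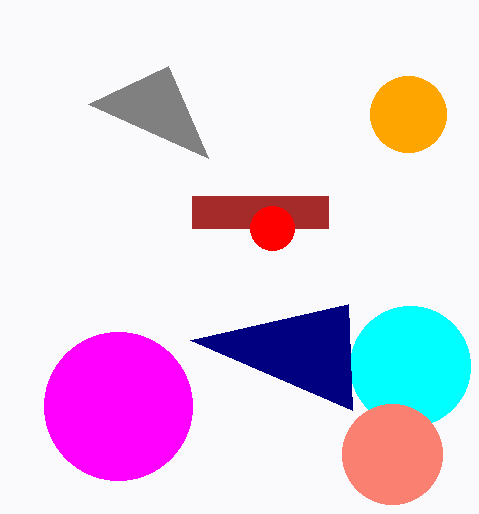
x0_1 = 192; y0_1 = 196; x1_1 = 328; y1_1 = 228; x1_2 = 168; y1_2 = 66; x_3 = 408; y_3 = 114; r_3 = 38; x_4 = 410; y_4 = 366; r_4 = 60; x_5 = 392; y_5 = 454; r_5 = 50; x_6 = 272; y_6 = 228; r_6 = 22; x0_7 = 190; y0_7 = 340; x_8 = 118; y_8 = 406; r_8 = 74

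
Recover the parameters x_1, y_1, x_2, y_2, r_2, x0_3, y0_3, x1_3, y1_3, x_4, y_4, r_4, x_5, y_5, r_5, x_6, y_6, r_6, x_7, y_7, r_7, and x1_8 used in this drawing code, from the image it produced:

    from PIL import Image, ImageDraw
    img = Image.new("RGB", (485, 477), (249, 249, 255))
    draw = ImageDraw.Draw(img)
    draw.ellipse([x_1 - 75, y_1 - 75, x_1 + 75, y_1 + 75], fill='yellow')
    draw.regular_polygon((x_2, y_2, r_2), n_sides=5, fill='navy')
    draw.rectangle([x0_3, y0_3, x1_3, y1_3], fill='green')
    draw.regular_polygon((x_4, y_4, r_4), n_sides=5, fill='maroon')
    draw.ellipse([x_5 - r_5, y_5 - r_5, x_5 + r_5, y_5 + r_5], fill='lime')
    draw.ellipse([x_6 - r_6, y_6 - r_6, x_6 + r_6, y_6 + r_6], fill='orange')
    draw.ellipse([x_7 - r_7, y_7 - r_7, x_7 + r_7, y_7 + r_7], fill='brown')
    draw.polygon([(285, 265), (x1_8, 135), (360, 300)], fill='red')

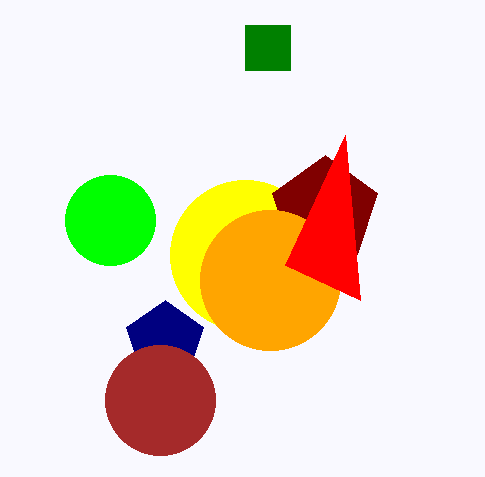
x_1 = 245
y_1 = 255
x_2 = 165
y_2 = 340
r_2 = 40
x0_3 = 245
y0_3 = 25
x1_3 = 290
y1_3 = 70
x_4 = 325
y_4 = 210
r_4 = 55
x_5 = 110
y_5 = 220
r_5 = 45
x_6 = 270
y_6 = 280
r_6 = 70
x_7 = 160
y_7 = 400
r_7 = 55
x1_8 = 345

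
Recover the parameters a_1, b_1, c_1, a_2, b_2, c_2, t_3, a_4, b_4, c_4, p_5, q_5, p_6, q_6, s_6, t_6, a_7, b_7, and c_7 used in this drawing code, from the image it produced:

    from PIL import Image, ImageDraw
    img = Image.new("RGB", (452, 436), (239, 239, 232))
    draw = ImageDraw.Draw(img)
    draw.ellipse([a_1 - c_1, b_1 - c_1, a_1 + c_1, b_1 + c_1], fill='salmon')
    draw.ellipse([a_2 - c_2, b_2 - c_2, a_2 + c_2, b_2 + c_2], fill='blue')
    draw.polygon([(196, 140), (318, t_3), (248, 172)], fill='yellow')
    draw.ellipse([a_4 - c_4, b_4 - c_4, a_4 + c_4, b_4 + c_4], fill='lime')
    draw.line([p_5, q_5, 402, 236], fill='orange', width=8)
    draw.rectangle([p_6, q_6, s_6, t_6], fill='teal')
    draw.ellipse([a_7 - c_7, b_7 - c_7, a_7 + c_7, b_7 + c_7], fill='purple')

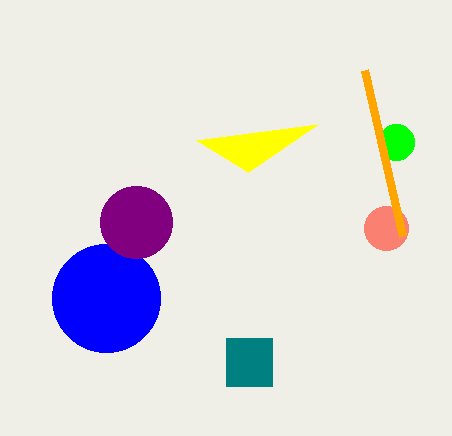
a_1 = 386, b_1 = 228, c_1 = 22, a_2 = 106, b_2 = 298, c_2 = 54, t_3 = 124, a_4 = 396, b_4 = 142, c_4 = 18, p_5 = 364, q_5 = 70, p_6 = 226, q_6 = 338, s_6 = 272, t_6 = 386, a_7 = 136, b_7 = 222, c_7 = 36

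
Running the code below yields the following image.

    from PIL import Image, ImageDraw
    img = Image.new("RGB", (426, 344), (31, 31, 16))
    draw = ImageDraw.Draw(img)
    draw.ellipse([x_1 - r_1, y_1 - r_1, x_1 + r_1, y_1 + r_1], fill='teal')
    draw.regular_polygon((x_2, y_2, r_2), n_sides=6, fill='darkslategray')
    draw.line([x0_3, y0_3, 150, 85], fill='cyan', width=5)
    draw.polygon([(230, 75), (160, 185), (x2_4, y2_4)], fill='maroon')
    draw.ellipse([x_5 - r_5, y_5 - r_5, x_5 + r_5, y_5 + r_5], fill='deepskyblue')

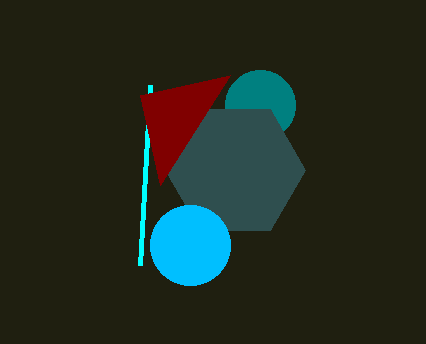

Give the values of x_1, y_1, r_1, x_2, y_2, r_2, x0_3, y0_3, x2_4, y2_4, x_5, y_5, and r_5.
x_1 = 260; y_1 = 105; r_1 = 35; x_2 = 235; y_2 = 170; r_2 = 70; x0_3 = 140; y0_3 = 265; x2_4 = 140; y2_4 = 95; x_5 = 190; y_5 = 245; r_5 = 40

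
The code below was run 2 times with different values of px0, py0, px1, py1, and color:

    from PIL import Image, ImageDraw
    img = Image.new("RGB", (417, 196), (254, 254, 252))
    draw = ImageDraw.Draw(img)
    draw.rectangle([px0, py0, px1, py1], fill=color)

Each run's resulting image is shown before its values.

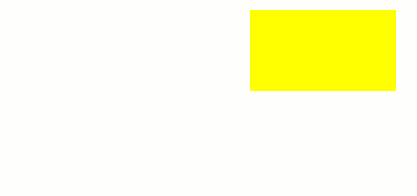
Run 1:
px0 = 250
py0 = 10
px1 = 395
py1 = 90
color = 'yellow'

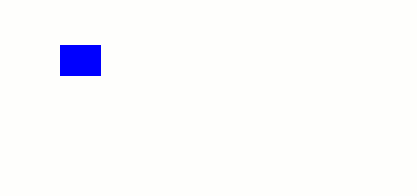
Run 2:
px0 = 60; py0 = 45; px1 = 100; py1 = 75; color = 'blue'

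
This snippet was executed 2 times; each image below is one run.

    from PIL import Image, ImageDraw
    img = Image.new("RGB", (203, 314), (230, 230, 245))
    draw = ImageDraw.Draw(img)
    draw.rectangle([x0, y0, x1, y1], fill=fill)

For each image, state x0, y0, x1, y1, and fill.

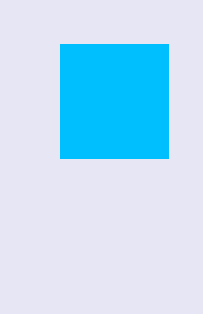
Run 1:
x0 = 60; y0 = 44; x1 = 168; y1 = 158; fill = 'deepskyblue'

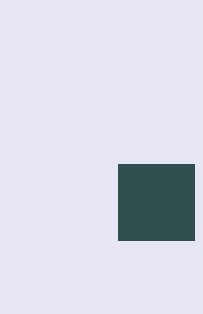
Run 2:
x0 = 118
y0 = 164
x1 = 194
y1 = 240
fill = 'darkslategray'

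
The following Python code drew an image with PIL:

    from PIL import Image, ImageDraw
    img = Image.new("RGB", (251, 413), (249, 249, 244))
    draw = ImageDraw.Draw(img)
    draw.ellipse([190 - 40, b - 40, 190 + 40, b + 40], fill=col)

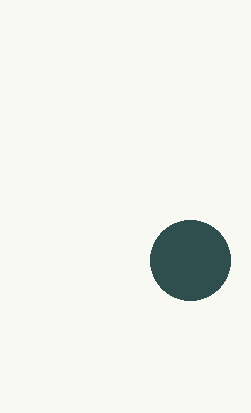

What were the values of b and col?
b = 260
col = 'darkslategray'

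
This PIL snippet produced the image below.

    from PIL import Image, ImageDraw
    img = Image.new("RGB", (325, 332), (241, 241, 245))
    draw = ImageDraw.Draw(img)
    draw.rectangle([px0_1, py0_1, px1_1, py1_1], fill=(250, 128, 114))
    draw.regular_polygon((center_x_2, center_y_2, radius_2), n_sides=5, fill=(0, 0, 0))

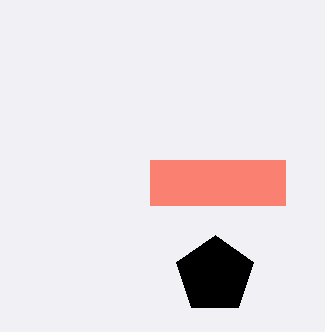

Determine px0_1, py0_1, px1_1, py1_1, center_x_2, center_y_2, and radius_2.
px0_1 = 150; py0_1 = 160; px1_1 = 285; py1_1 = 205; center_x_2 = 215; center_y_2 = 275; radius_2 = 40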